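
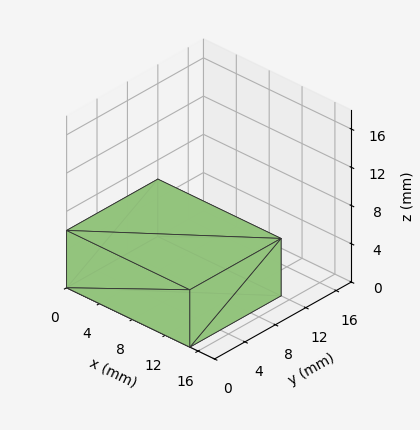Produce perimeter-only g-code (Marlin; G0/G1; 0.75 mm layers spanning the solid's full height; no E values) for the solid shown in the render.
Reading the render: the shape is a rectangular box, roughly 15 × 12 mm footprint and 6 mm tall (dimensions read to the nearest mm from the axis ticks). For the g-code, the solid's height is divided into equal slices at the stated Δz and each level perimeter traced with G1 moves after a G0 lift.

; perimeter-only toolpath
G21 ; units = mm
G90 ; absolute positioning
G28 ; home
; layer 1
G0 Z0.75
G0 X0.00 Y0.00
G1 X15.00 Y0.00
G1 X15.00 Y12.00
G1 X0.00 Y12.00
G1 X0.00 Y0.00
; layer 2
G0 Z1.50
G0 X0.00 Y0.00
G1 X15.00 Y0.00
G1 X15.00 Y12.00
G1 X0.00 Y12.00
G1 X0.00 Y0.00
; layer 3
G0 Z2.25
G0 X0.00 Y0.00
G1 X15.00 Y0.00
G1 X15.00 Y12.00
G1 X0.00 Y12.00
G1 X0.00 Y0.00
; layer 4
G0 Z3.00
G0 X0.00 Y0.00
G1 X15.00 Y0.00
G1 X15.00 Y12.00
G1 X0.00 Y12.00
G1 X0.00 Y0.00
; layer 5
G0 Z3.75
G0 X0.00 Y0.00
G1 X15.00 Y0.00
G1 X15.00 Y12.00
G1 X0.00 Y12.00
G1 X0.00 Y0.00
; layer 6
G0 Z4.50
G0 X0.00 Y0.00
G1 X15.00 Y0.00
G1 X15.00 Y12.00
G1 X0.00 Y12.00
G1 X0.00 Y0.00
; layer 7
G0 Z5.25
G0 X0.00 Y0.00
G1 X15.00 Y0.00
G1 X15.00 Y12.00
G1 X0.00 Y12.00
G1 X0.00 Y0.00
; layer 8
G0 Z6.00
G0 X0.00 Y0.00
G1 X15.00 Y0.00
G1 X15.00 Y12.00
G1 X0.00 Y12.00
G1 X0.00 Y0.00
M2 ; end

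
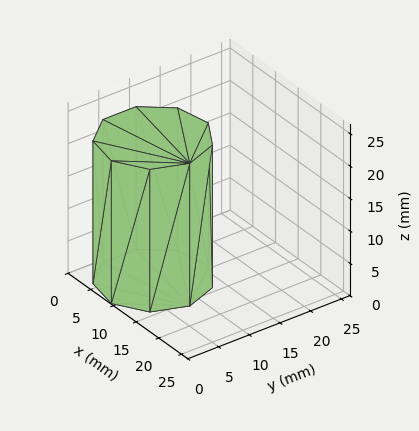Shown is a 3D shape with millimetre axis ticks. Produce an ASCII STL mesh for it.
Reading the render: the shape is a regular 9-sided prism (a cylinder approximated with 9 flat sides), circumscribed radius ≈ 8 mm, height ≈ 22 mm (dimensions read to the nearest mm from the axis ticks). For the STL, each face is triangulated and given an outward normal.

solid part
  facet normal 0.0000 0.0000 -1.0000
    outer loop
      vertex 9.4 15.9 0.0
      vertex 14.1 13.1 0.0
      vertex 16.0 8.0 0.0
    endloop
  endfacet
  facet normal 0.0000 0.0000 -1.0000
    outer loop
      vertex 4.0 14.9 0.0
      vertex 9.4 15.9 0.0
      vertex 16.0 8.0 0.0
    endloop
  endfacet
  facet normal 0.0000 0.0000 -1.0000
    outer loop
      vertex 0.5 10.7 0.0
      vertex 4.0 14.9 0.0
      vertex 16.0 8.0 0.0
    endloop
  endfacet
  facet normal 0.0000 0.0000 -1.0000
    outer loop
      vertex 0.5 5.3 0.0
      vertex 0.5 10.7 0.0
      vertex 16.0 8.0 0.0
    endloop
  endfacet
  facet normal 0.0000 0.0000 -1.0000
    outer loop
      vertex 4.0 1.1 0.0
      vertex 0.5 5.3 0.0
      vertex 16.0 8.0 0.0
    endloop
  endfacet
  facet normal 0.0000 0.0000 -1.0000
    outer loop
      vertex 9.4 0.1 0.0
      vertex 4.0 1.1 0.0
      vertex 16.0 8.0 0.0
    endloop
  endfacet
  facet normal 0.0000 0.0000 -1.0000
    outer loop
      vertex 14.1 2.9 0.0
      vertex 9.4 0.1 0.0
      vertex 16.0 8.0 0.0
    endloop
  endfacet
  facet normal 0.0000 0.0000 1.0000
    outer loop
      vertex 16.0 8.0 22.0
      vertex 14.1 13.1 22.0
      vertex 9.4 15.9 22.0
    endloop
  endfacet
  facet normal 0.0000 0.0000 1.0000
    outer loop
      vertex 16.0 8.0 22.0
      vertex 9.4 15.9 22.0
      vertex 4.0 14.9 22.0
    endloop
  endfacet
  facet normal 0.0000 0.0000 1.0000
    outer loop
      vertex 16.0 8.0 22.0
      vertex 4.0 14.9 22.0
      vertex 0.5 10.7 22.0
    endloop
  endfacet
  facet normal 0.0000 0.0000 1.0000
    outer loop
      vertex 16.0 8.0 22.0
      vertex 0.5 10.7 22.0
      vertex 0.5 5.3 22.0
    endloop
  endfacet
  facet normal 0.0000 0.0000 1.0000
    outer loop
      vertex 16.0 8.0 22.0
      vertex 0.5 5.3 22.0
      vertex 4.0 1.1 22.0
    endloop
  endfacet
  facet normal 0.0000 0.0000 1.0000
    outer loop
      vertex 16.0 8.0 22.0
      vertex 4.0 1.1 22.0
      vertex 9.4 0.1 22.0
    endloop
  endfacet
  facet normal 0.0000 0.0000 1.0000
    outer loop
      vertex 16.0 8.0 22.0
      vertex 9.4 0.1 22.0
      vertex 14.1 2.9 22.0
    endloop
  endfacet
  facet normal 0.9371 0.3491 0.0000
    outer loop
      vertex 16.0 8.0 0.0
      vertex 14.1 13.1 0.0
      vertex 14.1 13.1 22.0
    endloop
  endfacet
  facet normal 0.9371 0.3491 0.0000
    outer loop
      vertex 16.0 8.0 0.0
      vertex 14.1 13.1 22.0
      vertex 16.0 8.0 22.0
    endloop
  endfacet
  facet normal 0.5118 0.8591 0.0000
    outer loop
      vertex 14.1 13.1 0.0
      vertex 9.4 15.9 0.0
      vertex 9.4 15.9 22.0
    endloop
  endfacet
  facet normal 0.5118 0.8591 0.0000
    outer loop
      vertex 14.1 13.1 0.0
      vertex 9.4 15.9 22.0
      vertex 14.1 13.1 22.0
    endloop
  endfacet
  facet normal -0.1821 0.9833 0.0000
    outer loop
      vertex 9.4 15.9 0.0
      vertex 4.0 14.9 0.0
      vertex 4.0 14.9 22.0
    endloop
  endfacet
  facet normal -0.1821 0.9833 0.0000
    outer loop
      vertex 9.4 15.9 0.0
      vertex 4.0 14.9 22.0
      vertex 9.4 15.9 22.0
    endloop
  endfacet
  facet normal -0.7682 0.6402 0.0000
    outer loop
      vertex 4.0 14.9 0.0
      vertex 0.5 10.7 0.0
      vertex 0.5 10.7 22.0
    endloop
  endfacet
  facet normal -0.7682 0.6402 0.0000
    outer loop
      vertex 4.0 14.9 0.0
      vertex 0.5 10.7 22.0
      vertex 4.0 14.9 22.0
    endloop
  endfacet
  facet normal -1.0000 0.0000 0.0000
    outer loop
      vertex 0.5 10.7 0.0
      vertex 0.5 5.3 0.0
      vertex 0.5 5.3 22.0
    endloop
  endfacet
  facet normal -1.0000 0.0000 0.0000
    outer loop
      vertex 0.5 10.7 0.0
      vertex 0.5 5.3 22.0
      vertex 0.5 10.7 22.0
    endloop
  endfacet
  facet normal -0.7682 -0.6402 0.0000
    outer loop
      vertex 0.5 5.3 0.0
      vertex 4.0 1.1 0.0
      vertex 4.0 1.1 22.0
    endloop
  endfacet
  facet normal -0.7682 -0.6402 0.0000
    outer loop
      vertex 0.5 5.3 0.0
      vertex 4.0 1.1 22.0
      vertex 0.5 5.3 22.0
    endloop
  endfacet
  facet normal -0.1821 -0.9833 0.0000
    outer loop
      vertex 4.0 1.1 0.0
      vertex 9.4 0.1 0.0
      vertex 9.4 0.1 22.0
    endloop
  endfacet
  facet normal -0.1821 -0.9833 0.0000
    outer loop
      vertex 4.0 1.1 0.0
      vertex 9.4 0.1 22.0
      vertex 4.0 1.1 22.0
    endloop
  endfacet
  facet normal 0.5118 -0.8591 0.0000
    outer loop
      vertex 9.4 0.1 0.0
      vertex 14.1 2.9 0.0
      vertex 14.1 2.9 22.0
    endloop
  endfacet
  facet normal 0.5118 -0.8591 0.0000
    outer loop
      vertex 9.4 0.1 0.0
      vertex 14.1 2.9 22.0
      vertex 9.4 0.1 22.0
    endloop
  endfacet
  facet normal 0.9371 -0.3491 0.0000
    outer loop
      vertex 14.1 2.9 0.0
      vertex 16.0 8.0 0.0
      vertex 16.0 8.0 22.0
    endloop
  endfacet
  facet normal 0.9371 -0.3491 0.0000
    outer loop
      vertex 14.1 2.9 0.0
      vertex 16.0 8.0 22.0
      vertex 14.1 2.9 22.0
    endloop
  endfacet
endsolid part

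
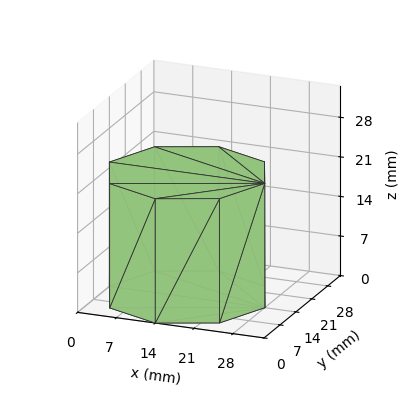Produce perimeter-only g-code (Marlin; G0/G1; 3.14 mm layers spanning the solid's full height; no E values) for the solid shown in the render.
Reading the render: the shape is a regular 8-sided prism (a cylinder approximated with 8 flat sides), circumscribed radius ≈ 14 mm, height ≈ 22 mm (dimensions read to the nearest mm from the axis ticks). For the g-code, the solid's height is divided into equal slices at the stated Δz and each level perimeter traced with G1 moves after a G0 lift.

; perimeter-only toolpath
G21 ; units = mm
G90 ; absolute positioning
G28 ; home
; layer 1
G0 Z3.14
G0 X28.00 Y14.00
G1 X23.90 Y23.90
G1 X14.00 Y28.00
G1 X4.10 Y23.90
G1 X0.00 Y14.00
G1 X4.10 Y4.10
G1 X14.00 Y0.00
G1 X23.90 Y4.10
G1 X28.00 Y14.00
; layer 2
G0 Z6.29
G0 X28.00 Y14.00
G1 X23.90 Y23.90
G1 X14.00 Y28.00
G1 X4.10 Y23.90
G1 X0.00 Y14.00
G1 X4.10 Y4.10
G1 X14.00 Y0.00
G1 X23.90 Y4.10
G1 X28.00 Y14.00
; layer 3
G0 Z9.43
G0 X28.00 Y14.00
G1 X23.90 Y23.90
G1 X14.00 Y28.00
G1 X4.10 Y23.90
G1 X0.00 Y14.00
G1 X4.10 Y4.10
G1 X14.00 Y0.00
G1 X23.90 Y4.10
G1 X28.00 Y14.00
; layer 4
G0 Z12.57
G0 X28.00 Y14.00
G1 X23.90 Y23.90
G1 X14.00 Y28.00
G1 X4.10 Y23.90
G1 X0.00 Y14.00
G1 X4.10 Y4.10
G1 X14.00 Y0.00
G1 X23.90 Y4.10
G1 X28.00 Y14.00
; layer 5
G0 Z15.71
G0 X28.00 Y14.00
G1 X23.90 Y23.90
G1 X14.00 Y28.00
G1 X4.10 Y23.90
G1 X0.00 Y14.00
G1 X4.10 Y4.10
G1 X14.00 Y0.00
G1 X23.90 Y4.10
G1 X28.00 Y14.00
; layer 6
G0 Z18.86
G0 X28.00 Y14.00
G1 X23.90 Y23.90
G1 X14.00 Y28.00
G1 X4.10 Y23.90
G1 X0.00 Y14.00
G1 X4.10 Y4.10
G1 X14.00 Y0.00
G1 X23.90 Y4.10
G1 X28.00 Y14.00
; layer 7
G0 Z22.00
G0 X28.00 Y14.00
G1 X23.90 Y23.90
G1 X14.00 Y28.00
G1 X4.10 Y23.90
G1 X0.00 Y14.00
G1 X4.10 Y4.10
G1 X14.00 Y0.00
G1 X23.90 Y4.10
G1 X28.00 Y14.00
M2 ; end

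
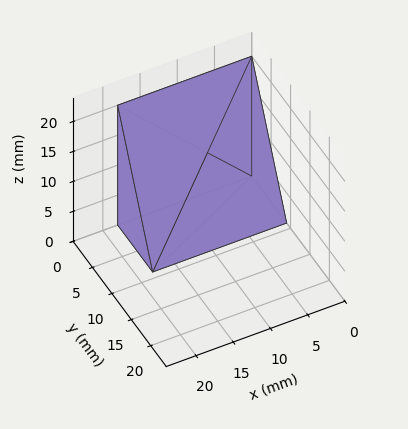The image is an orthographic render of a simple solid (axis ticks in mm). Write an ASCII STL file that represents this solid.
Reading the render: the shape is a wedge (ramp): 18 × 9 mm base, rising to 20 mm along the y=0 edge and sloping linearly to z=0 at y=9 (dimensions read to the nearest mm from the axis ticks). For the STL, each face is triangulated and given an outward normal.

solid part
  facet normal 0.0000 0.0000 -1.0000
    outer loop
      vertex 18.00 9.00 0.00
      vertex 18.00 0.00 0.00
      vertex 0.00 0.00 0.00
    endloop
  endfacet
  facet normal 0.0000 0.0000 -1.0000
    outer loop
      vertex 0.00 9.00 0.00
      vertex 18.00 9.00 0.00
      vertex 0.00 0.00 0.00
    endloop
  endfacet
  facet normal 0.0000 -1.0000 0.0000
    outer loop
      vertex 0.00 0.00 0.00
      vertex 18.00 0.00 0.00
      vertex 18.00 0.00 20.00
    endloop
  endfacet
  facet normal 0.0000 -1.0000 0.0000
    outer loop
      vertex 0.00 0.00 0.00
      vertex 18.00 0.00 20.00
      vertex 0.00 0.00 20.00
    endloop
  endfacet
  facet normal 0.0000 0.9119 0.4104
    outer loop
      vertex 0.00 0.00 20.00
      vertex 18.00 0.00 20.00
      vertex 18.00 9.00 0.00
    endloop
  endfacet
  facet normal 0.0000 0.9119 0.4104
    outer loop
      vertex 0.00 0.00 20.00
      vertex 18.00 9.00 0.00
      vertex 0.00 9.00 0.00
    endloop
  endfacet
  facet normal -1.0000 0.0000 0.0000
    outer loop
      vertex 0.00 0.00 20.00
      vertex 0.00 9.00 0.00
      vertex 0.00 0.00 0.00
    endloop
  endfacet
  facet normal 1.0000 0.0000 0.0000
    outer loop
      vertex 18.00 0.00 0.00
      vertex 18.00 9.00 0.00
      vertex 18.00 0.00 20.00
    endloop
  endfacet
endsolid part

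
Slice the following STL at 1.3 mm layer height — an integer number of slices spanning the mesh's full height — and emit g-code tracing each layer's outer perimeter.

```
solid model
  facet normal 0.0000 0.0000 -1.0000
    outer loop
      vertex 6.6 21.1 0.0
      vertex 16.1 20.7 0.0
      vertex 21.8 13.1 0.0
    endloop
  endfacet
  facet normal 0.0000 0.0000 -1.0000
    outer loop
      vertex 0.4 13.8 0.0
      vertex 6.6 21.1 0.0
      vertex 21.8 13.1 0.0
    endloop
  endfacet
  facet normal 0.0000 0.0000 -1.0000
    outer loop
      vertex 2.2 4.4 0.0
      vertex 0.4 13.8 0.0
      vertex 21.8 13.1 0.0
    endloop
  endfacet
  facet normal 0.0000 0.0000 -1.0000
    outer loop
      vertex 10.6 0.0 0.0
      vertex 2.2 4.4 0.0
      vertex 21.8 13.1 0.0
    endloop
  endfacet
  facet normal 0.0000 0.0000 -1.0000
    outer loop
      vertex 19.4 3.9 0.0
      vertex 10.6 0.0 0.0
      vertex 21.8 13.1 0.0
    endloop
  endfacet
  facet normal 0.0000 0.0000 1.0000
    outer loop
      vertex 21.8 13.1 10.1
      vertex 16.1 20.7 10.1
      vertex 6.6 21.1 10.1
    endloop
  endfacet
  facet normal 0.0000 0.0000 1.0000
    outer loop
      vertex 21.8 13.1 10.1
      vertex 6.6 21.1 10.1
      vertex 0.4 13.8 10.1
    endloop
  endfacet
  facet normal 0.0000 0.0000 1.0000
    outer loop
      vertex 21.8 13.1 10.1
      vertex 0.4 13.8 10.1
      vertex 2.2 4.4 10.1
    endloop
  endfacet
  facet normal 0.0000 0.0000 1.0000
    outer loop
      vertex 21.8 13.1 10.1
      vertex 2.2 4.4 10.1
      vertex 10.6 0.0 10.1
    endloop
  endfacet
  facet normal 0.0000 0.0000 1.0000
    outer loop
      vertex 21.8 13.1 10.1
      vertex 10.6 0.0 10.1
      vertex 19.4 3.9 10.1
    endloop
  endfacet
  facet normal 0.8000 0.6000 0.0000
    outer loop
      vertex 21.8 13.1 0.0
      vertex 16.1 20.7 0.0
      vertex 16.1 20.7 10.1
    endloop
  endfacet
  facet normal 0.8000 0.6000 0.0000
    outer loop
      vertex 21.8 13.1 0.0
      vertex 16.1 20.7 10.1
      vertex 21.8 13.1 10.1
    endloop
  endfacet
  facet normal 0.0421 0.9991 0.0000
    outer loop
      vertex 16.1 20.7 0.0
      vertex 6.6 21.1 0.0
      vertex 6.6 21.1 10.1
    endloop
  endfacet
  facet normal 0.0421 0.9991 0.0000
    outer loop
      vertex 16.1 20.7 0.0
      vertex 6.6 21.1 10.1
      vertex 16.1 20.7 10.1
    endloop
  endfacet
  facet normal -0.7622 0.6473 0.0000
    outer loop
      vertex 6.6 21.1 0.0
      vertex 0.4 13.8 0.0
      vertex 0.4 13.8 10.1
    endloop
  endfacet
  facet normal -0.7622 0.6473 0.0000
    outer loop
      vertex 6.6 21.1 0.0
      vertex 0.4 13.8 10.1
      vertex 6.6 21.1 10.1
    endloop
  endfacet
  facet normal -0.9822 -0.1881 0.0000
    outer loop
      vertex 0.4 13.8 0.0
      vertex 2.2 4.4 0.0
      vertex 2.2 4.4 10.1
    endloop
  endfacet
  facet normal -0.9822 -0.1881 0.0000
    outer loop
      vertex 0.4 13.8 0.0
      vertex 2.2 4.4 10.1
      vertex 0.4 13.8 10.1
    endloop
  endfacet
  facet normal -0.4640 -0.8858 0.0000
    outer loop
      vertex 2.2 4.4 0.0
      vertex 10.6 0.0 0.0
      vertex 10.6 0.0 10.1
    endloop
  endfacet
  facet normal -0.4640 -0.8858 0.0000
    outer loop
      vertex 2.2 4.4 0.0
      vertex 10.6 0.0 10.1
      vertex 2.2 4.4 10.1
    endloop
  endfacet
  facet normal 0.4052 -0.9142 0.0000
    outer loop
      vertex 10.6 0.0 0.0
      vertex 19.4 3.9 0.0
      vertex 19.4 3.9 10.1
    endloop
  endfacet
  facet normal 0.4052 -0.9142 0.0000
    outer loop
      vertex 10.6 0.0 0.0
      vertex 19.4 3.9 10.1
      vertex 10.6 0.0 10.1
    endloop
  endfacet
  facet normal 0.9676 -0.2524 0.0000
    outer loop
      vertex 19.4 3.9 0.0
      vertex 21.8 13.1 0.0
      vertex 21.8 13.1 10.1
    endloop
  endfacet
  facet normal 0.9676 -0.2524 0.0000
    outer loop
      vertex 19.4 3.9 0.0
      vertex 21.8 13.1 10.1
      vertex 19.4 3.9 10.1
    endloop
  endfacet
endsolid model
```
; perimeter-only toolpath
G21 ; units = mm
G90 ; absolute positioning
G28 ; home
; layer 1
G0 Z1.3
G0 X21.8 Y13.1
G1 X16.1 Y20.7
G1 X6.6 Y21.1
G1 X0.4 Y13.8
G1 X2.2 Y4.4
G1 X10.6 Y0.0
G1 X19.4 Y3.9
G1 X21.8 Y13.1
; layer 2
G0 Z2.5
G0 X21.8 Y13.1
G1 X16.1 Y20.7
G1 X6.6 Y21.1
G1 X0.4 Y13.8
G1 X2.2 Y4.4
G1 X10.6 Y0.0
G1 X19.4 Y3.9
G1 X21.8 Y13.1
; layer 3
G0 Z3.8
G0 X21.8 Y13.1
G1 X16.1 Y20.7
G1 X6.6 Y21.1
G1 X0.4 Y13.8
G1 X2.2 Y4.4
G1 X10.6 Y0.0
G1 X19.4 Y3.9
G1 X21.8 Y13.1
; layer 4
G0 Z5.0
G0 X21.8 Y13.1
G1 X16.1 Y20.7
G1 X6.6 Y21.1
G1 X0.4 Y13.8
G1 X2.2 Y4.4
G1 X10.6 Y0.0
G1 X19.4 Y3.9
G1 X21.8 Y13.1
; layer 5
G0 Z6.3
G0 X21.8 Y13.1
G1 X16.1 Y20.7
G1 X6.6 Y21.1
G1 X0.4 Y13.8
G1 X2.2 Y4.4
G1 X10.6 Y0.0
G1 X19.4 Y3.9
G1 X21.8 Y13.1
; layer 6
G0 Z7.6
G0 X21.8 Y13.1
G1 X16.1 Y20.7
G1 X6.6 Y21.1
G1 X0.4 Y13.8
G1 X2.2 Y4.4
G1 X10.6 Y0.0
G1 X19.4 Y3.9
G1 X21.8 Y13.1
; layer 7
G0 Z8.8
G0 X21.8 Y13.1
G1 X16.1 Y20.7
G1 X6.6 Y21.1
G1 X0.4 Y13.8
G1 X2.2 Y4.4
G1 X10.6 Y0.0
G1 X19.4 Y3.9
G1 X21.8 Y13.1
; layer 8
G0 Z10.1
G0 X21.8 Y13.1
G1 X16.1 Y20.7
G1 X6.6 Y21.1
G1 X0.4 Y13.8
G1 X2.2 Y4.4
G1 X10.6 Y0.0
G1 X19.4 Y3.9
G1 X21.8 Y13.1
M2 ; end

The solid is a regular 7-sided prism (a cylinder approximated with 7 flat sides), circumscribed radius ≈ 11 mm, height ≈ 10.1 mm. Slicing at Δz = 1.3 mm — 8 equal slices spanning the solid's height, so layer i sits at z = i·h/8 — gives 8 non-empty perimeters. Each is a 7-segment closed polygon; G0 lifts to the layer z and rapids to the start vertex, then G1 traces the edges.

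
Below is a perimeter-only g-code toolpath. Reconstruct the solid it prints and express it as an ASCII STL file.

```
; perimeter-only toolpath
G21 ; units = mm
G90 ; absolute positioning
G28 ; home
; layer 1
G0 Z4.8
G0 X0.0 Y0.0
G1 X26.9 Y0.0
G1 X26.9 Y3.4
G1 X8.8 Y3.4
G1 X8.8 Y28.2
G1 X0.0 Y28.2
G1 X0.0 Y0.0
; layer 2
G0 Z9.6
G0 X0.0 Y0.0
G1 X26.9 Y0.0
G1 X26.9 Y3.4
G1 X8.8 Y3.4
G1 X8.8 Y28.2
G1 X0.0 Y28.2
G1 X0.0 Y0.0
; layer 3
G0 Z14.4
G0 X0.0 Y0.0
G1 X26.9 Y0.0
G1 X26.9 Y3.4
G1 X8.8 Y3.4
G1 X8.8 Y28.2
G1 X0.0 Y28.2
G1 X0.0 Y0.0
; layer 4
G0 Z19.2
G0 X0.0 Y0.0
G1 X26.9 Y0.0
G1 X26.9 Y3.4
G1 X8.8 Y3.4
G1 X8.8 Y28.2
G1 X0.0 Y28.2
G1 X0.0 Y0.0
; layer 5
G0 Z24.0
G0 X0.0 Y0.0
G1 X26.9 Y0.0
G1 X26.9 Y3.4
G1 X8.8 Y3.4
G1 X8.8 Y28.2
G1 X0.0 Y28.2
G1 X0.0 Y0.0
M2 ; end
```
solid part
  facet normal 0.0000 0.0000 -1.0000
    outer loop
      vertex 26.9 3.4 0.0
      vertex 26.9 0.0 0.0
      vertex 0.0 0.0 0.0
    endloop
  endfacet
  facet normal 0.0000 0.0000 -1.0000
    outer loop
      vertex 8.8 3.4 0.0
      vertex 26.9 3.4 0.0
      vertex 0.0 0.0 0.0
    endloop
  endfacet
  facet normal 0.0000 0.0000 -1.0000
    outer loop
      vertex 8.8 28.2 0.0
      vertex 8.8 3.4 0.0
      vertex 0.0 0.0 0.0
    endloop
  endfacet
  facet normal 0.0000 0.0000 -1.0000
    outer loop
      vertex 0.0 28.2 0.0
      vertex 8.8 28.2 0.0
      vertex 0.0 0.0 0.0
    endloop
  endfacet
  facet normal 0.0000 0.0000 1.0000
    outer loop
      vertex 0.0 0.0 24.0
      vertex 26.9 0.0 24.0
      vertex 26.9 3.4 24.0
    endloop
  endfacet
  facet normal 0.0000 0.0000 1.0000
    outer loop
      vertex 0.0 0.0 24.0
      vertex 26.9 3.4 24.0
      vertex 8.8 3.4 24.0
    endloop
  endfacet
  facet normal 0.0000 0.0000 1.0000
    outer loop
      vertex 0.0 0.0 24.0
      vertex 8.8 3.4 24.0
      vertex 8.8 28.2 24.0
    endloop
  endfacet
  facet normal 0.0000 0.0000 1.0000
    outer loop
      vertex 0.0 0.0 24.0
      vertex 8.8 28.2 24.0
      vertex 0.0 28.2 24.0
    endloop
  endfacet
  facet normal 0.0000 -1.0000 0.0000
    outer loop
      vertex 0.0 0.0 0.0
      vertex 26.9 0.0 0.0
      vertex 26.9 0.0 24.0
    endloop
  endfacet
  facet normal 0.0000 -1.0000 0.0000
    outer loop
      vertex 0.0 0.0 0.0
      vertex 26.9 0.0 24.0
      vertex 0.0 0.0 24.0
    endloop
  endfacet
  facet normal 1.0000 0.0000 0.0000
    outer loop
      vertex 26.9 0.0 0.0
      vertex 26.9 3.4 0.0
      vertex 26.9 3.4 24.0
    endloop
  endfacet
  facet normal 1.0000 0.0000 0.0000
    outer loop
      vertex 26.9 0.0 0.0
      vertex 26.9 3.4 24.0
      vertex 26.9 0.0 24.0
    endloop
  endfacet
  facet normal 0.0000 1.0000 0.0000
    outer loop
      vertex 26.9 3.4 0.0
      vertex 8.8 3.4 0.0
      vertex 8.8 3.4 24.0
    endloop
  endfacet
  facet normal 0.0000 1.0000 0.0000
    outer loop
      vertex 26.9 3.4 0.0
      vertex 8.8 3.4 24.0
      vertex 26.9 3.4 24.0
    endloop
  endfacet
  facet normal 1.0000 0.0000 0.0000
    outer loop
      vertex 8.8 3.4 0.0
      vertex 8.8 28.2 0.0
      vertex 8.8 28.2 24.0
    endloop
  endfacet
  facet normal 1.0000 0.0000 0.0000
    outer loop
      vertex 8.8 3.4 0.0
      vertex 8.8 28.2 24.0
      vertex 8.8 3.4 24.0
    endloop
  endfacet
  facet normal 0.0000 1.0000 0.0000
    outer loop
      vertex 8.8 28.2 0.0
      vertex 0.0 28.2 0.0
      vertex 0.0 28.2 24.0
    endloop
  endfacet
  facet normal 0.0000 1.0000 0.0000
    outer loop
      vertex 8.8 28.2 0.0
      vertex 0.0 28.2 24.0
      vertex 8.8 28.2 24.0
    endloop
  endfacet
  facet normal -1.0000 0.0000 0.0000
    outer loop
      vertex 0.0 28.2 0.0
      vertex 0.0 0.0 0.0
      vertex 0.0 0.0 24.0
    endloop
  endfacet
  facet normal -1.0000 0.0000 0.0000
    outer loop
      vertex 0.0 28.2 0.0
      vertex 0.0 0.0 24.0
      vertex 0.0 28.2 24.0
    endloop
  endfacet
endsolid part

The G0 Z moves step by Δz≈4.8 mm. Every layer's G1 loop is the same polygon, so the solid is a straight extrusion of it from z=0 to z≈24. Closing with flat bottom and top caps and triangulating gives 20 facets — an L-shaped prism: outer 26.9 × 28.2 mm, arm thicknesses ≈ 3.4 mm (horizontal) and 8.8 mm (vertical), extruded 24 mm in z.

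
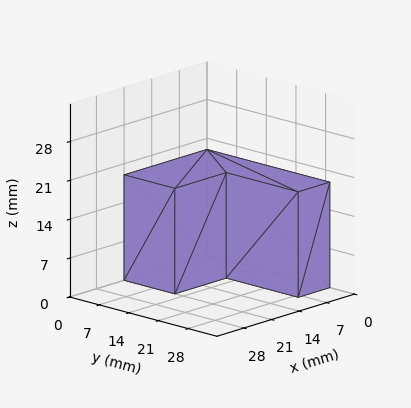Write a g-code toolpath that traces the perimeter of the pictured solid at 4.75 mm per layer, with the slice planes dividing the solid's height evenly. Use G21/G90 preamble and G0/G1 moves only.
Reading the render: the shape is an L-shaped prism: outer 21 × 29 mm, arm thicknesses ≈ 12 mm (horizontal) and 8 mm (vertical), extruded 19 mm in z (dimensions read to the nearest mm from the axis ticks). For the g-code, the solid's height is divided into equal slices at the stated Δz and each level perimeter traced with G1 moves after a G0 lift.

; perimeter-only toolpath
G21 ; units = mm
G90 ; absolute positioning
G28 ; home
; layer 1
G0 Z4.75
G0 X0.00 Y0.00
G1 X21.00 Y0.00
G1 X21.00 Y12.00
G1 X8.00 Y12.00
G1 X8.00 Y29.00
G1 X0.00 Y29.00
G1 X0.00 Y0.00
; layer 2
G0 Z9.50
G0 X0.00 Y0.00
G1 X21.00 Y0.00
G1 X21.00 Y12.00
G1 X8.00 Y12.00
G1 X8.00 Y29.00
G1 X0.00 Y29.00
G1 X0.00 Y0.00
; layer 3
G0 Z14.25
G0 X0.00 Y0.00
G1 X21.00 Y0.00
G1 X21.00 Y12.00
G1 X8.00 Y12.00
G1 X8.00 Y29.00
G1 X0.00 Y29.00
G1 X0.00 Y0.00
; layer 4
G0 Z19.00
G0 X0.00 Y0.00
G1 X21.00 Y0.00
G1 X21.00 Y12.00
G1 X8.00 Y12.00
G1 X8.00 Y29.00
G1 X0.00 Y29.00
G1 X0.00 Y0.00
M2 ; end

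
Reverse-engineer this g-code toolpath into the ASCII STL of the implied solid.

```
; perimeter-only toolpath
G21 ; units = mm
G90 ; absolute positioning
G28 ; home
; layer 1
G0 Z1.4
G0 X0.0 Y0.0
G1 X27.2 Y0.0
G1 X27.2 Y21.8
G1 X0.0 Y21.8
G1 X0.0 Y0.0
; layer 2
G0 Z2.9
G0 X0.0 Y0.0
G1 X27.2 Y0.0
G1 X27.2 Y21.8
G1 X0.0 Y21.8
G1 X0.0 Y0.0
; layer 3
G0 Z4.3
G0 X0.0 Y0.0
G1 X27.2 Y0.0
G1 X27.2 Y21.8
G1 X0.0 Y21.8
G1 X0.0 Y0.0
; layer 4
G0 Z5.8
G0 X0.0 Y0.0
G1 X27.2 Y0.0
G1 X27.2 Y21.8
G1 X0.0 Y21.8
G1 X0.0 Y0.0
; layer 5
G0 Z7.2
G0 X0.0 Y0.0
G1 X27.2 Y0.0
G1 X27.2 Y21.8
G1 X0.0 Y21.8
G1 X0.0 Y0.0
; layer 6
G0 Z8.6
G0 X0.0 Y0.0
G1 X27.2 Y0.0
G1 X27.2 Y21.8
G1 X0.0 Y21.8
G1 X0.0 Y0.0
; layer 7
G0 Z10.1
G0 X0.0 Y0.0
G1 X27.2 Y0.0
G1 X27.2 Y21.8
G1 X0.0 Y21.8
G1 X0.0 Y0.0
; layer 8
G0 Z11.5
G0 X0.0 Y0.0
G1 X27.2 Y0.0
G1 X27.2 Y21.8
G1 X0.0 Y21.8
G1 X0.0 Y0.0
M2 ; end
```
solid part
  facet normal 0.0000 0.0000 -1.0000
    outer loop
      vertex 27.2 21.8 0.0
      vertex 27.2 0.0 0.0
      vertex 0.0 0.0 0.0
    endloop
  endfacet
  facet normal 0.0000 0.0000 -1.0000
    outer loop
      vertex 0.0 21.8 0.0
      vertex 27.2 21.8 0.0
      vertex 0.0 0.0 0.0
    endloop
  endfacet
  facet normal 0.0000 0.0000 1.0000
    outer loop
      vertex 0.0 0.0 11.5
      vertex 27.2 0.0 11.5
      vertex 27.2 21.8 11.5
    endloop
  endfacet
  facet normal 0.0000 0.0000 1.0000
    outer loop
      vertex 0.0 0.0 11.5
      vertex 27.2 21.8 11.5
      vertex 0.0 21.8 11.5
    endloop
  endfacet
  facet normal 0.0000 -1.0000 0.0000
    outer loop
      vertex 0.0 0.0 0.0
      vertex 27.2 0.0 0.0
      vertex 27.2 0.0 11.5
    endloop
  endfacet
  facet normal 0.0000 -1.0000 0.0000
    outer loop
      vertex 0.0 0.0 0.0
      vertex 27.2 0.0 11.5
      vertex 0.0 0.0 11.5
    endloop
  endfacet
  facet normal 0.0000 1.0000 0.0000
    outer loop
      vertex 27.2 21.8 11.5
      vertex 27.2 21.8 0.0
      vertex 0.0 21.8 0.0
    endloop
  endfacet
  facet normal 0.0000 1.0000 0.0000
    outer loop
      vertex 0.0 21.8 11.5
      vertex 27.2 21.8 11.5
      vertex 0.0 21.8 0.0
    endloop
  endfacet
  facet normal -1.0000 0.0000 0.0000
    outer loop
      vertex 0.0 21.8 11.5
      vertex 0.0 21.8 0.0
      vertex 0.0 0.0 0.0
    endloop
  endfacet
  facet normal -1.0000 0.0000 0.0000
    outer loop
      vertex 0.0 0.0 11.5
      vertex 0.0 21.8 11.5
      vertex 0.0 0.0 0.0
    endloop
  endfacet
  facet normal 1.0000 0.0000 0.0000
    outer loop
      vertex 27.2 0.0 0.0
      vertex 27.2 21.8 0.0
      vertex 27.2 21.8 11.5
    endloop
  endfacet
  facet normal 1.0000 0.0000 0.0000
    outer loop
      vertex 27.2 0.0 0.0
      vertex 27.2 21.8 11.5
      vertex 27.2 0.0 11.5
    endloop
  endfacet
endsolid part

The G0 Z moves step by Δz≈1.4 mm. Every layer's G1 loop is the same polygon, so the solid is a straight extrusion of it from z=0 to z≈11.5. Closing with flat bottom and top caps and triangulating gives 12 facets — a rectangular box, roughly 27.2 × 21.8 mm footprint and 11.5 mm tall.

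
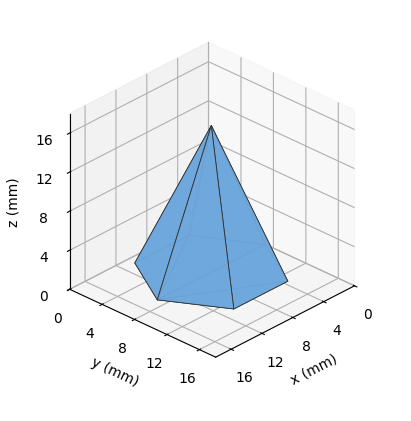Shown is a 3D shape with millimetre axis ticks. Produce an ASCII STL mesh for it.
Reading the render: the shape is a regular 6-sided pyramid, base circumscribed radius ≈ 7 mm, apex at z ≈ 15 mm (dimensions read to the nearest mm from the axis ticks). For the STL, each face is triangulated and given an outward normal.

solid part
  facet normal 0.0000 0.0000 -1.0000
    outer loop
      vertex 3.5 13.1 0.0
      vertex 10.5 13.1 0.0
      vertex 14.0 7.0 0.0
    endloop
  endfacet
  facet normal 0.0000 0.0000 -1.0000
    outer loop
      vertex 0.0 7.0 0.0
      vertex 3.5 13.1 0.0
      vertex 14.0 7.0 0.0
    endloop
  endfacet
  facet normal 0.0000 0.0000 -1.0000
    outer loop
      vertex 3.5 0.9 0.0
      vertex 0.0 7.0 0.0
      vertex 14.0 7.0 0.0
    endloop
  endfacet
  facet normal 0.0000 0.0000 -1.0000
    outer loop
      vertex 10.5 0.9 0.0
      vertex 3.5 0.9 0.0
      vertex 14.0 7.0 0.0
    endloop
  endfacet
  facet normal 0.8040 0.4613 0.3752
    outer loop
      vertex 14.0 7.0 0.0
      vertex 10.5 13.1 0.0
      vertex 7.0 7.0 15.0
    endloop
  endfacet
  facet normal 0.0000 0.9263 0.3767
    outer loop
      vertex 10.5 13.1 0.0
      vertex 3.5 13.1 0.0
      vertex 7.0 7.0 15.0
    endloop
  endfacet
  facet normal -0.8040 0.4613 0.3752
    outer loop
      vertex 3.5 13.1 0.0
      vertex 0.0 7.0 0.0
      vertex 7.0 7.0 15.0
    endloop
  endfacet
  facet normal -0.8040 -0.4613 0.3752
    outer loop
      vertex 0.0 7.0 0.0
      vertex 3.5 0.9 0.0
      vertex 7.0 7.0 15.0
    endloop
  endfacet
  facet normal 0.0000 -0.9263 0.3767
    outer loop
      vertex 3.5 0.9 0.0
      vertex 10.5 0.9 0.0
      vertex 7.0 7.0 15.0
    endloop
  endfacet
  facet normal 0.8040 -0.4613 0.3752
    outer loop
      vertex 10.5 0.9 0.0
      vertex 14.0 7.0 0.0
      vertex 7.0 7.0 15.0
    endloop
  endfacet
endsolid part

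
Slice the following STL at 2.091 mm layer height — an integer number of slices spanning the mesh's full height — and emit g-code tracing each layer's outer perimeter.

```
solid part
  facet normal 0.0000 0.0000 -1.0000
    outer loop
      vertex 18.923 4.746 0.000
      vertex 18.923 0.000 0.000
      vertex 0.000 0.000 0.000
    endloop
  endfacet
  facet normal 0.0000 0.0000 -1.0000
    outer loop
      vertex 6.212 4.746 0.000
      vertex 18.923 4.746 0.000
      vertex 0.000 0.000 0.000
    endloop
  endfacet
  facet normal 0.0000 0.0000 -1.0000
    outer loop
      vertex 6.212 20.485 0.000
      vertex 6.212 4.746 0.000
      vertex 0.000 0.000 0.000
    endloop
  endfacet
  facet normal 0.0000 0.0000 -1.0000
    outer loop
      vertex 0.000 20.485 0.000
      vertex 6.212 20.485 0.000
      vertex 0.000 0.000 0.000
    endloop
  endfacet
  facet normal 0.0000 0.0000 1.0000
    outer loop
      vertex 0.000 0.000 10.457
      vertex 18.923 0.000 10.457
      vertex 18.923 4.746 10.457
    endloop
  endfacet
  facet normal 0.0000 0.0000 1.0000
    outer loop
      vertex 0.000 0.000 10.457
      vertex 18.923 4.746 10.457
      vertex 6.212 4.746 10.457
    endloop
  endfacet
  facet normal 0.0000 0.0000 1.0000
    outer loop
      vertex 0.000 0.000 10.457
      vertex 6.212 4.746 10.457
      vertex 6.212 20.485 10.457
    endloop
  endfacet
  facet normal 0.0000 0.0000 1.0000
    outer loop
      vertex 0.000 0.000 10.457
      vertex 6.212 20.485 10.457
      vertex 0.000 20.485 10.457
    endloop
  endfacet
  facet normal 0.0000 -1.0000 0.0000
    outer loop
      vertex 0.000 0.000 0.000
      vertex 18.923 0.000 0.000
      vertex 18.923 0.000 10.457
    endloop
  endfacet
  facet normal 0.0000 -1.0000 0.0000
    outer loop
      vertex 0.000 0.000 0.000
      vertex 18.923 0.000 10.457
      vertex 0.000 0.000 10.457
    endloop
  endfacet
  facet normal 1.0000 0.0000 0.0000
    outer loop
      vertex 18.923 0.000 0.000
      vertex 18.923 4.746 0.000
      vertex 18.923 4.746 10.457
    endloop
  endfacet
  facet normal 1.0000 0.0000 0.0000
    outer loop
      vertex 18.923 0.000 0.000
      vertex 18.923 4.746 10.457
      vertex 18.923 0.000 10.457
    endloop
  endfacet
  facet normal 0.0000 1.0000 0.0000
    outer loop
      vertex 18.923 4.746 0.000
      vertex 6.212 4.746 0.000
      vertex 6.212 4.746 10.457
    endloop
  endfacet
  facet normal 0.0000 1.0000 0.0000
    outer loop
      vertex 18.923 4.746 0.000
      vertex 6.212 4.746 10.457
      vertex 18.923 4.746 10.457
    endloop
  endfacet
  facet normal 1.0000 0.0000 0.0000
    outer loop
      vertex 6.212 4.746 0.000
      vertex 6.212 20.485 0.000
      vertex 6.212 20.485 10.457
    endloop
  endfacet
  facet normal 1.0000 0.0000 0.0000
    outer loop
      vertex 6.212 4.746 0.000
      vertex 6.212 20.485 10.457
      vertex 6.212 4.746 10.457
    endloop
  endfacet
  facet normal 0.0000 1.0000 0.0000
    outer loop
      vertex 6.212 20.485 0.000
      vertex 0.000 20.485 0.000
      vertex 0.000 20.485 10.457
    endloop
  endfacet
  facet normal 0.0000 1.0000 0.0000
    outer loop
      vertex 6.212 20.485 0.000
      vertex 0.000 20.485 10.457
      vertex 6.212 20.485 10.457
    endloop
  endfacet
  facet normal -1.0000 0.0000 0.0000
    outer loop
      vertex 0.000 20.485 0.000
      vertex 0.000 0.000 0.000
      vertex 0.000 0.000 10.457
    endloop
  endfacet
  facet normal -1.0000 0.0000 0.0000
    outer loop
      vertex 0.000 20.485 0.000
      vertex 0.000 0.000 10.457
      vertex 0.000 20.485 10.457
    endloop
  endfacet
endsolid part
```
; perimeter-only toolpath
G21 ; units = mm
G90 ; absolute positioning
G28 ; home
; layer 1
G0 Z2.091
G0 X0.000 Y0.000
G1 X18.923 Y0.000
G1 X18.923 Y4.746
G1 X6.212 Y4.746
G1 X6.212 Y20.485
G1 X0.000 Y20.485
G1 X0.000 Y0.000
; layer 2
G0 Z4.183
G0 X0.000 Y0.000
G1 X18.923 Y0.000
G1 X18.923 Y4.746
G1 X6.212 Y4.746
G1 X6.212 Y20.485
G1 X0.000 Y20.485
G1 X0.000 Y0.000
; layer 3
G0 Z6.274
G0 X0.000 Y0.000
G1 X18.923 Y0.000
G1 X18.923 Y4.746
G1 X6.212 Y4.746
G1 X6.212 Y20.485
G1 X0.000 Y20.485
G1 X0.000 Y0.000
; layer 4
G0 Z8.366
G0 X0.000 Y0.000
G1 X18.923 Y0.000
G1 X18.923 Y4.746
G1 X6.212 Y4.746
G1 X6.212 Y20.485
G1 X0.000 Y20.485
G1 X0.000 Y0.000
; layer 5
G0 Z10.457
G0 X0.000 Y0.000
G1 X18.923 Y0.000
G1 X18.923 Y4.746
G1 X6.212 Y4.746
G1 X6.212 Y20.485
G1 X0.000 Y20.485
G1 X0.000 Y0.000
M2 ; end

The solid is an L-shaped prism: outer 18.9 × 20.5 mm, arm thicknesses ≈ 4.75 mm (horizontal) and 6.21 mm (vertical), extruded 10.5 mm in z. Slicing at Δz = 2.091 mm — 5 equal slices spanning the solid's height, so layer i sits at z = i·h/5 — gives 5 non-empty perimeters. Each is a 6-segment closed polygon; G0 lifts to the layer z and rapids to the start vertex, then G1 traces the edges.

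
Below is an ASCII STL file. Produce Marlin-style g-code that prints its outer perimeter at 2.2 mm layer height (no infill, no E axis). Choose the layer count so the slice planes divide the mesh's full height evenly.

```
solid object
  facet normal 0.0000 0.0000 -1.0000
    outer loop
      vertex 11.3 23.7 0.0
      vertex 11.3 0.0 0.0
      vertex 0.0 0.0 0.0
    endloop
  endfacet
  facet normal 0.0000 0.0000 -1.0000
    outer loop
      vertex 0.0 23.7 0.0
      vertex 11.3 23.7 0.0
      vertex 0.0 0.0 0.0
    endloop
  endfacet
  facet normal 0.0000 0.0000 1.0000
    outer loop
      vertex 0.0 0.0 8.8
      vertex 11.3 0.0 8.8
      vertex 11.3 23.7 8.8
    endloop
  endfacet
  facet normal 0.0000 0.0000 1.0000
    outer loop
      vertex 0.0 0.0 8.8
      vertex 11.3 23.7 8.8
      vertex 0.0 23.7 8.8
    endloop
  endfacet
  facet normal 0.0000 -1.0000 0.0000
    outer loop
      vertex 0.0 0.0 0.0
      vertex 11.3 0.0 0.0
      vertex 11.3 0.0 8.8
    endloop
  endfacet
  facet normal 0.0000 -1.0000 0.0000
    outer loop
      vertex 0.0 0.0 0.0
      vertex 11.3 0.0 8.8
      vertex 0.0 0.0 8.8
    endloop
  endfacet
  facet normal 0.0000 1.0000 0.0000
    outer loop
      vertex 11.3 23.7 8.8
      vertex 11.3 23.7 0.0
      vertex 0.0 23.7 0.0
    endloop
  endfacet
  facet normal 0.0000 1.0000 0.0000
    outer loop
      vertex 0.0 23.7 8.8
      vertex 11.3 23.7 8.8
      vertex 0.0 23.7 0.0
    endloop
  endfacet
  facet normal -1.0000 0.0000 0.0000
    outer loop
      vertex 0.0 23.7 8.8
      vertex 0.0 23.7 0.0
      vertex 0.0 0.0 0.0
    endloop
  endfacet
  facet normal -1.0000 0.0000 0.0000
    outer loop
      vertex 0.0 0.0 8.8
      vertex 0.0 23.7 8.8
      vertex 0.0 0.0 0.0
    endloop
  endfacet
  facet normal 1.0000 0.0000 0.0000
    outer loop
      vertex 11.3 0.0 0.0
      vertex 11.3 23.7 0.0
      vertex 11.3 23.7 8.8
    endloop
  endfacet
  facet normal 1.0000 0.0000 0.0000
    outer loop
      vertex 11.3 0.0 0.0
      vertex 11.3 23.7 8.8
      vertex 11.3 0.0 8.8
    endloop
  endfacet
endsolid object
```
; perimeter-only toolpath
G21 ; units = mm
G90 ; absolute positioning
G28 ; home
; layer 1
G0 Z2.2
G0 X0.0 Y0.0
G1 X11.3 Y0.0
G1 X11.3 Y23.7
G1 X0.0 Y23.7
G1 X0.0 Y0.0
; layer 2
G0 Z4.4
G0 X0.0 Y0.0
G1 X11.3 Y0.0
G1 X11.3 Y23.7
G1 X0.0 Y23.7
G1 X0.0 Y0.0
; layer 3
G0 Z6.6
G0 X0.0 Y0.0
G1 X11.3 Y0.0
G1 X11.3 Y23.7
G1 X0.0 Y23.7
G1 X0.0 Y0.0
; layer 4
G0 Z8.8
G0 X0.0 Y0.0
G1 X11.3 Y0.0
G1 X11.3 Y23.7
G1 X0.0 Y23.7
G1 X0.0 Y0.0
M2 ; end

The solid is a rectangular box, roughly 11.3 × 23.7 mm footprint and 8.8 mm tall. Slicing at Δz = 2.2 mm — 4 equal slices spanning the solid's height, so layer i sits at z = i·h/4 — gives 4 non-empty perimeters. Each is a 4-segment closed polygon; G0 lifts to the layer z and rapids to the start vertex, then G1 traces the edges.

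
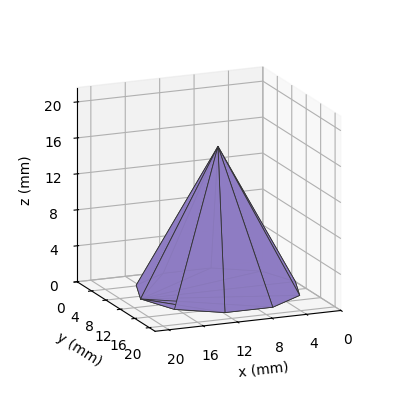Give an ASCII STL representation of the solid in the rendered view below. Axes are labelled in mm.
Reading the render: the shape is a regular 10-sided pyramid, base circumscribed radius ≈ 9 mm, apex at z ≈ 16 mm (dimensions read to the nearest mm from the axis ticks). For the STL, each face is triangulated and given an outward normal.

solid part
  facet normal 0.0000 0.0000 -1.0000
    outer loop
      vertex 11.78 17.56 0.00
      vertex 16.28 14.29 0.00
      vertex 18.00 9.00 0.00
    endloop
  endfacet
  facet normal 0.0000 0.0000 -1.0000
    outer loop
      vertex 6.22 17.56 0.00
      vertex 11.78 17.56 0.00
      vertex 18.00 9.00 0.00
    endloop
  endfacet
  facet normal 0.0000 0.0000 -1.0000
    outer loop
      vertex 1.72 14.29 0.00
      vertex 6.22 17.56 0.00
      vertex 18.00 9.00 0.00
    endloop
  endfacet
  facet normal 0.0000 0.0000 -1.0000
    outer loop
      vertex 0.00 9.00 0.00
      vertex 1.72 14.29 0.00
      vertex 18.00 9.00 0.00
    endloop
  endfacet
  facet normal 0.0000 0.0000 -1.0000
    outer loop
      vertex 1.72 3.71 0.00
      vertex 0.00 9.00 0.00
      vertex 18.00 9.00 0.00
    endloop
  endfacet
  facet normal 0.0000 0.0000 -1.0000
    outer loop
      vertex 6.22 0.44 0.00
      vertex 1.72 3.71 0.00
      vertex 18.00 9.00 0.00
    endloop
  endfacet
  facet normal 0.0000 0.0000 -1.0000
    outer loop
      vertex 11.78 0.44 0.00
      vertex 6.22 0.44 0.00
      vertex 18.00 9.00 0.00
    endloop
  endfacet
  facet normal 0.0000 0.0000 -1.0000
    outer loop
      vertex 16.28 3.71 0.00
      vertex 11.78 0.44 0.00
      vertex 18.00 9.00 0.00
    endloop
  endfacet
  facet normal 0.8386 0.2726 0.4717
    outer loop
      vertex 18.00 9.00 0.00
      vertex 16.28 14.29 0.00
      vertex 9.00 9.00 16.00
    endloop
  endfacet
  facet normal 0.5183 0.7133 0.4717
    outer loop
      vertex 16.28 14.29 0.00
      vertex 11.78 17.56 0.00
      vertex 9.00 9.00 16.00
    endloop
  endfacet
  facet normal 0.0000 0.8817 0.4717
    outer loop
      vertex 11.78 17.56 0.00
      vertex 6.22 17.56 0.00
      vertex 9.00 9.00 16.00
    endloop
  endfacet
  facet normal -0.5183 0.7133 0.4717
    outer loop
      vertex 6.22 17.56 0.00
      vertex 1.72 14.29 0.00
      vertex 9.00 9.00 16.00
    endloop
  endfacet
  facet normal -0.8386 0.2726 0.4717
    outer loop
      vertex 1.72 14.29 0.00
      vertex 0.00 9.00 0.00
      vertex 9.00 9.00 16.00
    endloop
  endfacet
  facet normal -0.8386 -0.2726 0.4717
    outer loop
      vertex 0.00 9.00 0.00
      vertex 1.72 3.71 0.00
      vertex 9.00 9.00 16.00
    endloop
  endfacet
  facet normal -0.5183 -0.7133 0.4717
    outer loop
      vertex 1.72 3.71 0.00
      vertex 6.22 0.44 0.00
      vertex 9.00 9.00 16.00
    endloop
  endfacet
  facet normal 0.0000 -0.8817 0.4717
    outer loop
      vertex 6.22 0.44 0.00
      vertex 11.78 0.44 0.00
      vertex 9.00 9.00 16.00
    endloop
  endfacet
  facet normal 0.5183 -0.7133 0.4717
    outer loop
      vertex 11.78 0.44 0.00
      vertex 16.28 3.71 0.00
      vertex 9.00 9.00 16.00
    endloop
  endfacet
  facet normal 0.8386 -0.2726 0.4717
    outer loop
      vertex 16.28 3.71 0.00
      vertex 18.00 9.00 0.00
      vertex 9.00 9.00 16.00
    endloop
  endfacet
endsolid part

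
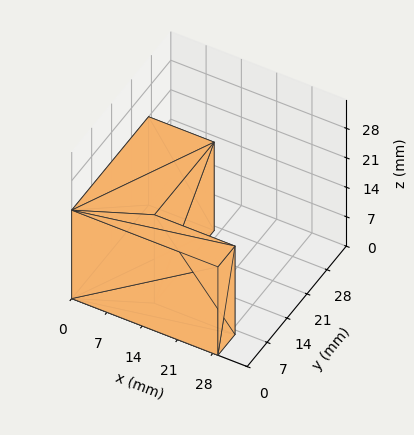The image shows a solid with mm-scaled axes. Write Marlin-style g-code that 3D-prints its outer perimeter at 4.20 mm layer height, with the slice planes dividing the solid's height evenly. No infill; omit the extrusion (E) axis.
Reading the render: the shape is an L-shaped prism: outer 29 × 27 mm, arm thicknesses ≈ 6 mm (horizontal) and 13 mm (vertical), extruded 21 mm in z (dimensions read to the nearest mm from the axis ticks). For the g-code, the solid's height is divided into equal slices at the stated Δz and each level perimeter traced with G1 moves after a G0 lift.

; perimeter-only toolpath
G21 ; units = mm
G90 ; absolute positioning
G28 ; home
; layer 1
G0 Z4.20
G0 X0.00 Y0.00
G1 X29.00 Y0.00
G1 X29.00 Y6.00
G1 X13.00 Y6.00
G1 X13.00 Y27.00
G1 X0.00 Y27.00
G1 X0.00 Y0.00
; layer 2
G0 Z8.40
G0 X0.00 Y0.00
G1 X29.00 Y0.00
G1 X29.00 Y6.00
G1 X13.00 Y6.00
G1 X13.00 Y27.00
G1 X0.00 Y27.00
G1 X0.00 Y0.00
; layer 3
G0 Z12.60
G0 X0.00 Y0.00
G1 X29.00 Y0.00
G1 X29.00 Y6.00
G1 X13.00 Y6.00
G1 X13.00 Y27.00
G1 X0.00 Y27.00
G1 X0.00 Y0.00
; layer 4
G0 Z16.80
G0 X0.00 Y0.00
G1 X29.00 Y0.00
G1 X29.00 Y6.00
G1 X13.00 Y6.00
G1 X13.00 Y27.00
G1 X0.00 Y27.00
G1 X0.00 Y0.00
; layer 5
G0 Z21.00
G0 X0.00 Y0.00
G1 X29.00 Y0.00
G1 X29.00 Y6.00
G1 X13.00 Y6.00
G1 X13.00 Y27.00
G1 X0.00 Y27.00
G1 X0.00 Y0.00
M2 ; end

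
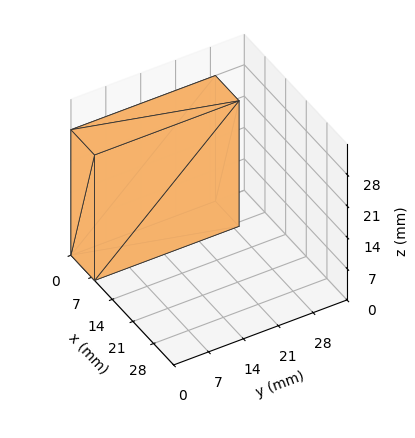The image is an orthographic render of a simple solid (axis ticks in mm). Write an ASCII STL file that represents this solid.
Reading the render: the shape is a rectangular box, roughly 8 × 29 mm footprint and 28 mm tall (dimensions read to the nearest mm from the axis ticks). For the STL, each face is triangulated and given an outward normal.

solid part
  facet normal 0.0000 0.0000 -1.0000
    outer loop
      vertex 8.00 29.00 0.00
      vertex 8.00 0.00 0.00
      vertex 0.00 0.00 0.00
    endloop
  endfacet
  facet normal 0.0000 0.0000 -1.0000
    outer loop
      vertex 0.00 29.00 0.00
      vertex 8.00 29.00 0.00
      vertex 0.00 0.00 0.00
    endloop
  endfacet
  facet normal 0.0000 0.0000 1.0000
    outer loop
      vertex 0.00 0.00 28.00
      vertex 8.00 0.00 28.00
      vertex 8.00 29.00 28.00
    endloop
  endfacet
  facet normal 0.0000 0.0000 1.0000
    outer loop
      vertex 0.00 0.00 28.00
      vertex 8.00 29.00 28.00
      vertex 0.00 29.00 28.00
    endloop
  endfacet
  facet normal 0.0000 -1.0000 0.0000
    outer loop
      vertex 0.00 0.00 0.00
      vertex 8.00 0.00 0.00
      vertex 8.00 0.00 28.00
    endloop
  endfacet
  facet normal 0.0000 -1.0000 0.0000
    outer loop
      vertex 0.00 0.00 0.00
      vertex 8.00 0.00 28.00
      vertex 0.00 0.00 28.00
    endloop
  endfacet
  facet normal 0.0000 1.0000 0.0000
    outer loop
      vertex 8.00 29.00 28.00
      vertex 8.00 29.00 0.00
      vertex 0.00 29.00 0.00
    endloop
  endfacet
  facet normal 0.0000 1.0000 0.0000
    outer loop
      vertex 0.00 29.00 28.00
      vertex 8.00 29.00 28.00
      vertex 0.00 29.00 0.00
    endloop
  endfacet
  facet normal -1.0000 0.0000 0.0000
    outer loop
      vertex 0.00 29.00 28.00
      vertex 0.00 29.00 0.00
      vertex 0.00 0.00 0.00
    endloop
  endfacet
  facet normal -1.0000 0.0000 0.0000
    outer loop
      vertex 0.00 0.00 28.00
      vertex 0.00 29.00 28.00
      vertex 0.00 0.00 0.00
    endloop
  endfacet
  facet normal 1.0000 0.0000 0.0000
    outer loop
      vertex 8.00 0.00 0.00
      vertex 8.00 29.00 0.00
      vertex 8.00 29.00 28.00
    endloop
  endfacet
  facet normal 1.0000 0.0000 0.0000
    outer loop
      vertex 8.00 0.00 0.00
      vertex 8.00 29.00 28.00
      vertex 8.00 0.00 28.00
    endloop
  endfacet
endsolid part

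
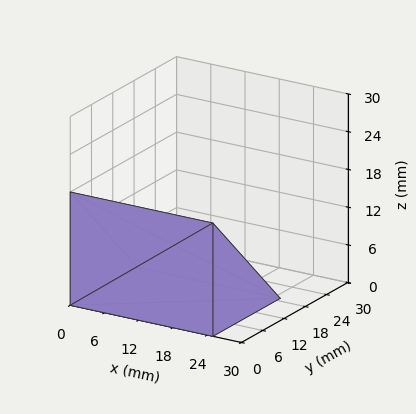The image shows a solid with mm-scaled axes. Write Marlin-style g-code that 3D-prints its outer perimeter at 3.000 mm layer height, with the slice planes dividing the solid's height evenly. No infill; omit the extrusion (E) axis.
Reading the render: the shape is a wedge (ramp): 25 × 19 mm base, rising to 18 mm along the y=0 edge and sloping linearly to z=0 at y=19 (dimensions read to the nearest mm from the axis ticks). For the g-code, the solid's height is divided into equal slices at the stated Δz and each level perimeter traced with G1 moves after a G0 lift.

; perimeter-only toolpath
G21 ; units = mm
G90 ; absolute positioning
G28 ; home
; layer 1
G0 Z3.000
G0 X0.000 Y0.000
G1 X25.000 Y0.000
G1 X25.000 Y15.833
G1 X0.000 Y15.833
G1 X0.000 Y0.000
; layer 2
G0 Z6.000
G0 X0.000 Y0.000
G1 X25.000 Y0.000
G1 X25.000 Y12.667
G1 X0.000 Y12.667
G1 X0.000 Y0.000
; layer 3
G0 Z9.000
G0 X0.000 Y0.000
G1 X25.000 Y0.000
G1 X25.000 Y9.500
G1 X0.000 Y9.500
G1 X0.000 Y0.000
; layer 4
G0 Z12.000
G0 X0.000 Y0.000
G1 X25.000 Y0.000
G1 X25.000 Y6.333
G1 X0.000 Y6.333
G1 X0.000 Y0.000
; layer 5
G0 Z15.000
G0 X0.000 Y0.000
G1 X25.000 Y0.000
G1 X25.000 Y3.167
G1 X0.000 Y3.167
G1 X0.000 Y0.000
M2 ; end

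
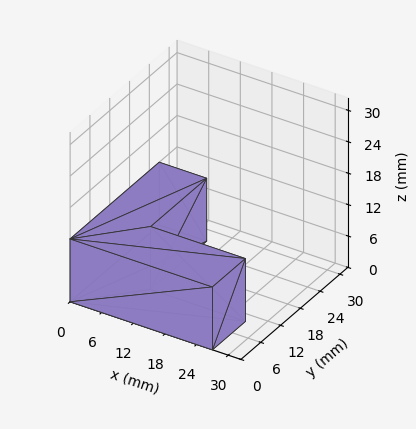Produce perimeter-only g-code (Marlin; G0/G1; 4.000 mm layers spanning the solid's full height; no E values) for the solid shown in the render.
Reading the render: the shape is an L-shaped prism: outer 27 × 27 mm, arm thicknesses ≈ 10 mm (horizontal) and 9 mm (vertical), extruded 12 mm in z (dimensions read to the nearest mm from the axis ticks). For the g-code, the solid's height is divided into equal slices at the stated Δz and each level perimeter traced with G1 moves after a G0 lift.

; perimeter-only toolpath
G21 ; units = mm
G90 ; absolute positioning
G28 ; home
; layer 1
G0 Z4.000
G0 X0.000 Y0.000
G1 X27.000 Y0.000
G1 X27.000 Y10.000
G1 X9.000 Y10.000
G1 X9.000 Y27.000
G1 X0.000 Y27.000
G1 X0.000 Y0.000
; layer 2
G0 Z8.000
G0 X0.000 Y0.000
G1 X27.000 Y0.000
G1 X27.000 Y10.000
G1 X9.000 Y10.000
G1 X9.000 Y27.000
G1 X0.000 Y27.000
G1 X0.000 Y0.000
; layer 3
G0 Z12.000
G0 X0.000 Y0.000
G1 X27.000 Y0.000
G1 X27.000 Y10.000
G1 X9.000 Y10.000
G1 X9.000 Y27.000
G1 X0.000 Y27.000
G1 X0.000 Y0.000
M2 ; end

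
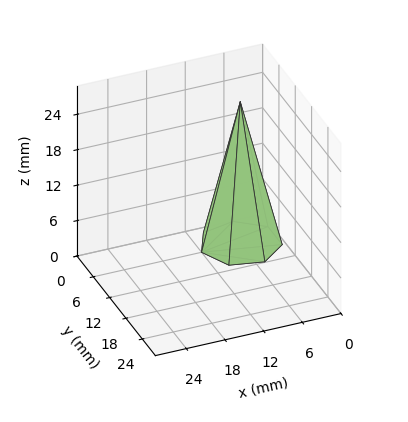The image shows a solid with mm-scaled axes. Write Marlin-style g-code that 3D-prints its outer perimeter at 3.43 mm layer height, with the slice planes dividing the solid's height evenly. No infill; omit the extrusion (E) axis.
Reading the render: the shape is a regular 7-sided pyramid, base circumscribed radius ≈ 6 mm, apex at z ≈ 24 mm (dimensions read to the nearest mm from the axis ticks). For the g-code, the solid's height is divided into equal slices at the stated Δz and each level perimeter traced with G1 moves after a G0 lift.

; perimeter-only toolpath
G21 ; units = mm
G90 ; absolute positioning
G28 ; home
; layer 1
G0 Z3.43
G0 X11.14 Y6.00
G1 X9.21 Y10.02
G1 X4.85 Y11.01
G1 X1.36 Y8.23
G1 X1.36 Y3.77
G1 X4.85 Y0.99
G1 X9.21 Y1.98
G1 X11.14 Y6.00
; layer 2
G0 Z6.86
G0 X10.29 Y6.00
G1 X8.67 Y9.35
G1 X5.04 Y10.18
G1 X2.14 Y7.86
G1 X2.14 Y4.14
G1 X5.04 Y1.82
G1 X8.67 Y2.65
G1 X10.29 Y6.00
; layer 3
G0 Z10.29
G0 X9.43 Y6.00
G1 X8.14 Y8.68
G1 X5.23 Y9.34
G1 X2.91 Y7.49
G1 X2.91 Y4.51
G1 X5.23 Y2.66
G1 X8.14 Y3.32
G1 X9.43 Y6.00
; layer 4
G0 Z13.71
G0 X8.57 Y6.00
G1 X7.60 Y8.01
G1 X5.43 Y8.51
G1 X3.68 Y7.11
G1 X3.68 Y4.89
G1 X5.43 Y3.49
G1 X7.60 Y3.99
G1 X8.57 Y6.00
; layer 5
G0 Z17.14
G0 X7.71 Y6.00
G1 X7.07 Y7.34
G1 X5.62 Y7.67
G1 X4.45 Y6.74
G1 X4.45 Y5.26
G1 X5.62 Y4.33
G1 X7.07 Y4.66
G1 X7.71 Y6.00
; layer 6
G0 Z20.57
G0 X6.86 Y6.00
G1 X6.53 Y6.67
G1 X5.81 Y6.84
G1 X5.23 Y6.37
G1 X5.23 Y5.63
G1 X5.81 Y5.16
G1 X6.53 Y5.33
G1 X6.86 Y6.00
M2 ; end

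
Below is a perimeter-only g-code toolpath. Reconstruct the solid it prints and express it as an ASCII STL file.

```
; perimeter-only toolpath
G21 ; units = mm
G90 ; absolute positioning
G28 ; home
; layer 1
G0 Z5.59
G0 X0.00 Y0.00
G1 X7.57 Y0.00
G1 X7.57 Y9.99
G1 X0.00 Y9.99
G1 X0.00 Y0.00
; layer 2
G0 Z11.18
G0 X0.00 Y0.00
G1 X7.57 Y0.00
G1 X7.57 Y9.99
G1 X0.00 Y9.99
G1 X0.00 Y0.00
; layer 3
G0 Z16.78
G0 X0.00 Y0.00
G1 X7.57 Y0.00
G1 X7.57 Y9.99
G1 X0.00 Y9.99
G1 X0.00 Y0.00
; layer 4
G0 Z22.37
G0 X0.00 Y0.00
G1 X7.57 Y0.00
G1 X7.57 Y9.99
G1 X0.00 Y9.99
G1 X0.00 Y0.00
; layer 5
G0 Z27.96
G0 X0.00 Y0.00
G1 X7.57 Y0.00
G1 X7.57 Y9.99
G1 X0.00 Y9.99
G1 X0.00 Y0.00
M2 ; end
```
solid part
  facet normal 0.0000 0.0000 -1.0000
    outer loop
      vertex 7.57 9.99 0.00
      vertex 7.57 0.00 0.00
      vertex 0.00 0.00 0.00
    endloop
  endfacet
  facet normal 0.0000 0.0000 -1.0000
    outer loop
      vertex 0.00 9.99 0.00
      vertex 7.57 9.99 0.00
      vertex 0.00 0.00 0.00
    endloop
  endfacet
  facet normal 0.0000 0.0000 1.0000
    outer loop
      vertex 0.00 0.00 27.96
      vertex 7.57 0.00 27.96
      vertex 7.57 9.99 27.96
    endloop
  endfacet
  facet normal 0.0000 0.0000 1.0000
    outer loop
      vertex 0.00 0.00 27.96
      vertex 7.57 9.99 27.96
      vertex 0.00 9.99 27.96
    endloop
  endfacet
  facet normal 0.0000 -1.0000 0.0000
    outer loop
      vertex 0.00 0.00 0.00
      vertex 7.57 0.00 0.00
      vertex 7.57 0.00 27.96
    endloop
  endfacet
  facet normal 0.0000 -1.0000 0.0000
    outer loop
      vertex 0.00 0.00 0.00
      vertex 7.57 0.00 27.96
      vertex 0.00 0.00 27.96
    endloop
  endfacet
  facet normal 0.0000 1.0000 0.0000
    outer loop
      vertex 7.57 9.99 27.96
      vertex 7.57 9.99 0.00
      vertex 0.00 9.99 0.00
    endloop
  endfacet
  facet normal 0.0000 1.0000 0.0000
    outer loop
      vertex 0.00 9.99 27.96
      vertex 7.57 9.99 27.96
      vertex 0.00 9.99 0.00
    endloop
  endfacet
  facet normal -1.0000 0.0000 0.0000
    outer loop
      vertex 0.00 9.99 27.96
      vertex 0.00 9.99 0.00
      vertex 0.00 0.00 0.00
    endloop
  endfacet
  facet normal -1.0000 0.0000 0.0000
    outer loop
      vertex 0.00 0.00 27.96
      vertex 0.00 9.99 27.96
      vertex 0.00 0.00 0.00
    endloop
  endfacet
  facet normal 1.0000 0.0000 0.0000
    outer loop
      vertex 7.57 0.00 0.00
      vertex 7.57 9.99 0.00
      vertex 7.57 9.99 27.96
    endloop
  endfacet
  facet normal 1.0000 0.0000 0.0000
    outer loop
      vertex 7.57 0.00 0.00
      vertex 7.57 9.99 27.96
      vertex 7.57 0.00 27.96
    endloop
  endfacet
endsolid part

The G0 Z moves step by Δz≈5.59 mm. Every layer's G1 loop is the same polygon, so the solid is a straight extrusion of it from z=0 to z≈28. Closing with flat bottom and top caps and triangulating gives 12 facets — a rectangular box, roughly 7.57 × 9.99 mm footprint and 28 mm tall.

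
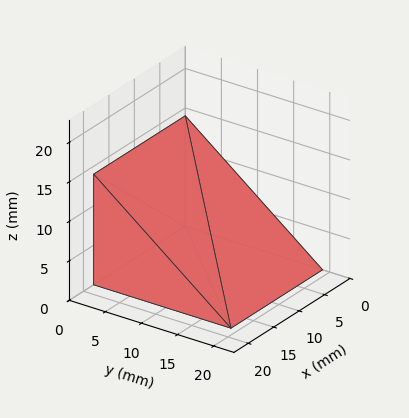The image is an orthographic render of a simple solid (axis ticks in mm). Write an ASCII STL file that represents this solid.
Reading the render: the shape is a wedge (ramp): 18 × 19 mm base, rising to 14 mm along the y=0 edge and sloping linearly to z=0 at y=19 (dimensions read to the nearest mm from the axis ticks). For the STL, each face is triangulated and given an outward normal.

solid part
  facet normal 0.0000 0.0000 -1.0000
    outer loop
      vertex 18.000 19.000 0.000
      vertex 18.000 0.000 0.000
      vertex 0.000 0.000 0.000
    endloop
  endfacet
  facet normal 0.0000 0.0000 -1.0000
    outer loop
      vertex 0.000 19.000 0.000
      vertex 18.000 19.000 0.000
      vertex 0.000 0.000 0.000
    endloop
  endfacet
  facet normal 0.0000 -1.0000 0.0000
    outer loop
      vertex 0.000 0.000 0.000
      vertex 18.000 0.000 0.000
      vertex 18.000 0.000 14.000
    endloop
  endfacet
  facet normal 0.0000 -1.0000 0.0000
    outer loop
      vertex 0.000 0.000 0.000
      vertex 18.000 0.000 14.000
      vertex 0.000 0.000 14.000
    endloop
  endfacet
  facet normal 0.0000 0.5932 0.8051
    outer loop
      vertex 0.000 0.000 14.000
      vertex 18.000 0.000 14.000
      vertex 18.000 19.000 0.000
    endloop
  endfacet
  facet normal 0.0000 0.5932 0.8051
    outer loop
      vertex 0.000 0.000 14.000
      vertex 18.000 19.000 0.000
      vertex 0.000 19.000 0.000
    endloop
  endfacet
  facet normal -1.0000 0.0000 0.0000
    outer loop
      vertex 0.000 0.000 14.000
      vertex 0.000 19.000 0.000
      vertex 0.000 0.000 0.000
    endloop
  endfacet
  facet normal 1.0000 0.0000 0.0000
    outer loop
      vertex 18.000 0.000 0.000
      vertex 18.000 19.000 0.000
      vertex 18.000 0.000 14.000
    endloop
  endfacet
endsolid part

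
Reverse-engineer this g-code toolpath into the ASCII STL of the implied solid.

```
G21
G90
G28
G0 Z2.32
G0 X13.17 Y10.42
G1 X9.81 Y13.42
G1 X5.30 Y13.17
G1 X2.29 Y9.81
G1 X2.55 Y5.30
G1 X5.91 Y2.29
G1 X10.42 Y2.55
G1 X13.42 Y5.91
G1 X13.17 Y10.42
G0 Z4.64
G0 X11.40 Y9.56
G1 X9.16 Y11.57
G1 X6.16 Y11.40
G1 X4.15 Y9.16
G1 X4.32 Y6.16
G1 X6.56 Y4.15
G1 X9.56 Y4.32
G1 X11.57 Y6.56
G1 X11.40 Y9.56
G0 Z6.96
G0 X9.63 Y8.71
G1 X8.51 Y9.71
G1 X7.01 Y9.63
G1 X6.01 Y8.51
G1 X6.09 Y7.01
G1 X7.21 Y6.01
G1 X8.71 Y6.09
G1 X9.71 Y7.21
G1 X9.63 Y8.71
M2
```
solid part
  facet normal 0.0000 0.0000 -1.0000
    outer loop
      vertex 4.45 14.94 0.00
      vertex 10.46 15.28 0.00
      vertex 14.94 11.27 0.00
    endloop
  endfacet
  facet normal 0.0000 0.0000 -1.0000
    outer loop
      vertex 0.44 10.46 0.00
      vertex 4.45 14.94 0.00
      vertex 14.94 11.27 0.00
    endloop
  endfacet
  facet normal 0.0000 0.0000 -1.0000
    outer loop
      vertex 0.78 4.45 0.00
      vertex 0.44 10.46 0.00
      vertex 14.94 11.27 0.00
    endloop
  endfacet
  facet normal 0.0000 0.0000 -1.0000
    outer loop
      vertex 5.26 0.44 0.00
      vertex 0.78 4.45 0.00
      vertex 14.94 11.27 0.00
    endloop
  endfacet
  facet normal 0.0000 0.0000 -1.0000
    outer loop
      vertex 11.27 0.78 0.00
      vertex 5.26 0.44 0.00
      vertex 14.94 11.27 0.00
    endloop
  endfacet
  facet normal 0.0000 0.0000 -1.0000
    outer loop
      vertex 15.28 5.26 0.00
      vertex 11.27 0.78 0.00
      vertex 14.94 11.27 0.00
    endloop
  endfacet
  facet normal 0.5252 0.5868 0.6163
    outer loop
      vertex 14.94 11.27 0.00
      vertex 10.46 15.28 0.00
      vertex 7.86 7.86 9.28
    endloop
  endfacet
  facet normal -0.0445 0.7863 0.6162
    outer loop
      vertex 10.46 15.28 0.00
      vertex 4.45 14.94 0.00
      vertex 7.86 7.86 9.28
    endloop
  endfacet
  facet normal -0.5868 0.5252 0.6163
    outer loop
      vertex 4.45 14.94 0.00
      vertex 0.44 10.46 0.00
      vertex 7.86 7.86 9.28
    endloop
  endfacet
  facet normal -0.7863 -0.0445 0.6162
    outer loop
      vertex 0.44 10.46 0.00
      vertex 0.78 4.45 0.00
      vertex 7.86 7.86 9.28
    endloop
  endfacet
  facet normal -0.5252 -0.5868 0.6163
    outer loop
      vertex 0.78 4.45 0.00
      vertex 5.26 0.44 0.00
      vertex 7.86 7.86 9.28
    endloop
  endfacet
  facet normal 0.0445 -0.7863 0.6162
    outer loop
      vertex 5.26 0.44 0.00
      vertex 11.27 0.78 0.00
      vertex 7.86 7.86 9.28
    endloop
  endfacet
  facet normal 0.5868 -0.5252 0.6163
    outer loop
      vertex 11.27 0.78 0.00
      vertex 15.28 5.26 0.00
      vertex 7.86 7.86 9.28
    endloop
  endfacet
  facet normal 0.7863 0.0445 0.6162
    outer loop
      vertex 15.28 5.26 0.00
      vertex 14.94 11.27 0.00
      vertex 7.86 7.86 9.28
    endloop
  endfacet
endsolid part

The G0 Z moves step by Δz≈2.32 mm. The G1 loops shrink linearly with z, so the solid tapers from its base footprint up to z≈9.28. Closing with a flat bottom cap and the tapered top and triangulating gives 14 facets — a regular 8-sided pyramid, base circumscribed radius ≈ 7.86 mm, apex at z ≈ 9.28 mm.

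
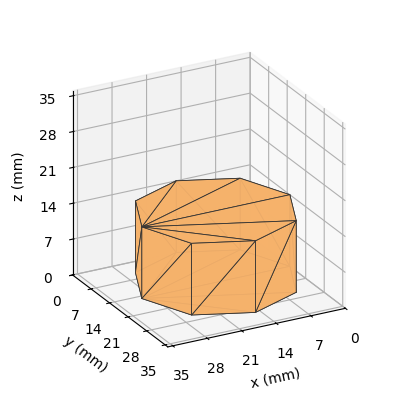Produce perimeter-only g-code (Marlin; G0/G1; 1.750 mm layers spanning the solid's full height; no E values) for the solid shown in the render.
Reading the render: the shape is a regular 8-sided prism (a cylinder approximated with 8 flat sides), circumscribed radius ≈ 15 mm, height ≈ 14 mm (dimensions read to the nearest mm from the axis ticks). For the g-code, the solid's height is divided into equal slices at the stated Δz and each level perimeter traced with G1 moves after a G0 lift.

; perimeter-only toolpath
G21 ; units = mm
G90 ; absolute positioning
G28 ; home
; layer 1
G0 Z1.750
G0 X30.000 Y15.000
G1 X25.607 Y25.607
G1 X15.000 Y30.000
G1 X4.393 Y25.607
G1 X0.000 Y15.000
G1 X4.393 Y4.393
G1 X15.000 Y0.000
G1 X25.607 Y4.393
G1 X30.000 Y15.000
; layer 2
G0 Z3.500
G0 X30.000 Y15.000
G1 X25.607 Y25.607
G1 X15.000 Y30.000
G1 X4.393 Y25.607
G1 X0.000 Y15.000
G1 X4.393 Y4.393
G1 X15.000 Y0.000
G1 X25.607 Y4.393
G1 X30.000 Y15.000
; layer 3
G0 Z5.250
G0 X30.000 Y15.000
G1 X25.607 Y25.607
G1 X15.000 Y30.000
G1 X4.393 Y25.607
G1 X0.000 Y15.000
G1 X4.393 Y4.393
G1 X15.000 Y0.000
G1 X25.607 Y4.393
G1 X30.000 Y15.000
; layer 4
G0 Z7.000
G0 X30.000 Y15.000
G1 X25.607 Y25.607
G1 X15.000 Y30.000
G1 X4.393 Y25.607
G1 X0.000 Y15.000
G1 X4.393 Y4.393
G1 X15.000 Y0.000
G1 X25.607 Y4.393
G1 X30.000 Y15.000
; layer 5
G0 Z8.750
G0 X30.000 Y15.000
G1 X25.607 Y25.607
G1 X15.000 Y30.000
G1 X4.393 Y25.607
G1 X0.000 Y15.000
G1 X4.393 Y4.393
G1 X15.000 Y0.000
G1 X25.607 Y4.393
G1 X30.000 Y15.000
; layer 6
G0 Z10.500
G0 X30.000 Y15.000
G1 X25.607 Y25.607
G1 X15.000 Y30.000
G1 X4.393 Y25.607
G1 X0.000 Y15.000
G1 X4.393 Y4.393
G1 X15.000 Y0.000
G1 X25.607 Y4.393
G1 X30.000 Y15.000
; layer 7
G0 Z12.250
G0 X30.000 Y15.000
G1 X25.607 Y25.607
G1 X15.000 Y30.000
G1 X4.393 Y25.607
G1 X0.000 Y15.000
G1 X4.393 Y4.393
G1 X15.000 Y0.000
G1 X25.607 Y4.393
G1 X30.000 Y15.000
; layer 8
G0 Z14.000
G0 X30.000 Y15.000
G1 X25.607 Y25.607
G1 X15.000 Y30.000
G1 X4.393 Y25.607
G1 X0.000 Y15.000
G1 X4.393 Y4.393
G1 X15.000 Y0.000
G1 X25.607 Y4.393
G1 X30.000 Y15.000
M2 ; end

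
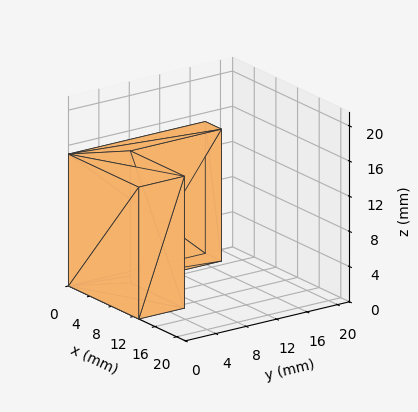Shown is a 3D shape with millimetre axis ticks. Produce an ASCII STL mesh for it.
Reading the render: the shape is an L-shaped prism: outer 13 × 18 mm, arm thicknesses ≈ 6 mm (horizontal) and 3 mm (vertical), extruded 15 mm in z (dimensions read to the nearest mm from the axis ticks). For the STL, each face is triangulated and given an outward normal.

solid part
  facet normal 0.0000 0.0000 -1.0000
    outer loop
      vertex 13.0 6.0 0.0
      vertex 13.0 0.0 0.0
      vertex 0.0 0.0 0.0
    endloop
  endfacet
  facet normal 0.0000 0.0000 -1.0000
    outer loop
      vertex 3.0 6.0 0.0
      vertex 13.0 6.0 0.0
      vertex 0.0 0.0 0.0
    endloop
  endfacet
  facet normal 0.0000 0.0000 -1.0000
    outer loop
      vertex 3.0 18.0 0.0
      vertex 3.0 6.0 0.0
      vertex 0.0 0.0 0.0
    endloop
  endfacet
  facet normal 0.0000 0.0000 -1.0000
    outer loop
      vertex 0.0 18.0 0.0
      vertex 3.0 18.0 0.0
      vertex 0.0 0.0 0.0
    endloop
  endfacet
  facet normal 0.0000 0.0000 1.0000
    outer loop
      vertex 0.0 0.0 15.0
      vertex 13.0 0.0 15.0
      vertex 13.0 6.0 15.0
    endloop
  endfacet
  facet normal 0.0000 0.0000 1.0000
    outer loop
      vertex 0.0 0.0 15.0
      vertex 13.0 6.0 15.0
      vertex 3.0 6.0 15.0
    endloop
  endfacet
  facet normal 0.0000 0.0000 1.0000
    outer loop
      vertex 0.0 0.0 15.0
      vertex 3.0 6.0 15.0
      vertex 3.0 18.0 15.0
    endloop
  endfacet
  facet normal 0.0000 0.0000 1.0000
    outer loop
      vertex 0.0 0.0 15.0
      vertex 3.0 18.0 15.0
      vertex 0.0 18.0 15.0
    endloop
  endfacet
  facet normal 0.0000 -1.0000 0.0000
    outer loop
      vertex 0.0 0.0 0.0
      vertex 13.0 0.0 0.0
      vertex 13.0 0.0 15.0
    endloop
  endfacet
  facet normal 0.0000 -1.0000 0.0000
    outer loop
      vertex 0.0 0.0 0.0
      vertex 13.0 0.0 15.0
      vertex 0.0 0.0 15.0
    endloop
  endfacet
  facet normal 1.0000 0.0000 0.0000
    outer loop
      vertex 13.0 0.0 0.0
      vertex 13.0 6.0 0.0
      vertex 13.0 6.0 15.0
    endloop
  endfacet
  facet normal 1.0000 0.0000 0.0000
    outer loop
      vertex 13.0 0.0 0.0
      vertex 13.0 6.0 15.0
      vertex 13.0 0.0 15.0
    endloop
  endfacet
  facet normal 0.0000 1.0000 0.0000
    outer loop
      vertex 13.0 6.0 0.0
      vertex 3.0 6.0 0.0
      vertex 3.0 6.0 15.0
    endloop
  endfacet
  facet normal 0.0000 1.0000 0.0000
    outer loop
      vertex 13.0 6.0 0.0
      vertex 3.0 6.0 15.0
      vertex 13.0 6.0 15.0
    endloop
  endfacet
  facet normal 1.0000 0.0000 0.0000
    outer loop
      vertex 3.0 6.0 0.0
      vertex 3.0 18.0 0.0
      vertex 3.0 18.0 15.0
    endloop
  endfacet
  facet normal 1.0000 0.0000 0.0000
    outer loop
      vertex 3.0 6.0 0.0
      vertex 3.0 18.0 15.0
      vertex 3.0 6.0 15.0
    endloop
  endfacet
  facet normal 0.0000 1.0000 0.0000
    outer loop
      vertex 3.0 18.0 0.0
      vertex 0.0 18.0 0.0
      vertex 0.0 18.0 15.0
    endloop
  endfacet
  facet normal 0.0000 1.0000 0.0000
    outer loop
      vertex 3.0 18.0 0.0
      vertex 0.0 18.0 15.0
      vertex 3.0 18.0 15.0
    endloop
  endfacet
  facet normal -1.0000 0.0000 0.0000
    outer loop
      vertex 0.0 18.0 0.0
      vertex 0.0 0.0 0.0
      vertex 0.0 0.0 15.0
    endloop
  endfacet
  facet normal -1.0000 0.0000 0.0000
    outer loop
      vertex 0.0 18.0 0.0
      vertex 0.0 0.0 15.0
      vertex 0.0 18.0 15.0
    endloop
  endfacet
endsolid part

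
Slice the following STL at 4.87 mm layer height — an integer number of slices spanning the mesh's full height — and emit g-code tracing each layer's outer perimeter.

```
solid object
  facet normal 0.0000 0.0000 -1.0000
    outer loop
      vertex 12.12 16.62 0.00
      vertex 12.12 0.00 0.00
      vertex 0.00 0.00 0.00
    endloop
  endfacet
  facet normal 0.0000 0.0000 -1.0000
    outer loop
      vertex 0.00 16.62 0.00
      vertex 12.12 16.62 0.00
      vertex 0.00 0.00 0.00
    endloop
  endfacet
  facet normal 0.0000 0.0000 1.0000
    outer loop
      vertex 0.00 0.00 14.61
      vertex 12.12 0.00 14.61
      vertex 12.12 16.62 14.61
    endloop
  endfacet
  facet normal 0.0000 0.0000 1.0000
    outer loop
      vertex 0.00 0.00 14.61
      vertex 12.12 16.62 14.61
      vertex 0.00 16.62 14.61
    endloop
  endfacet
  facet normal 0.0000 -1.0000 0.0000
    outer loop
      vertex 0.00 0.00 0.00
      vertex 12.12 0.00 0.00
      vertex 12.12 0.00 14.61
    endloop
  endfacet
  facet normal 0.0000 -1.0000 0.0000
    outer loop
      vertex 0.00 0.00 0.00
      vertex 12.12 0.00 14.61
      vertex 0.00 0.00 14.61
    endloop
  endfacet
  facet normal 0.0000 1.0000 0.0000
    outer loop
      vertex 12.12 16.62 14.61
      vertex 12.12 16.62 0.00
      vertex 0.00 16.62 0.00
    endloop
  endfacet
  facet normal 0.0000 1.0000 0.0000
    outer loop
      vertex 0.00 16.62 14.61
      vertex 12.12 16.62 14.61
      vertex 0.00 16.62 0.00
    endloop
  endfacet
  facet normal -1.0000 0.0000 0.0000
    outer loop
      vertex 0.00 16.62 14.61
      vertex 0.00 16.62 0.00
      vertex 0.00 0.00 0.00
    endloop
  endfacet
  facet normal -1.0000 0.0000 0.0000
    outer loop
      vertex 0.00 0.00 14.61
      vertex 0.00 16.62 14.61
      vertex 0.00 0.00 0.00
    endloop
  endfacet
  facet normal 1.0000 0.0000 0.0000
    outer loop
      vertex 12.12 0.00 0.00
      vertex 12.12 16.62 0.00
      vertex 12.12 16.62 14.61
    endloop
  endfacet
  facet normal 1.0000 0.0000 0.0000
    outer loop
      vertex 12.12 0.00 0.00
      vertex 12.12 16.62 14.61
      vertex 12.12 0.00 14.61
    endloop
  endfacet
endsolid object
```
; perimeter-only toolpath
G21 ; units = mm
G90 ; absolute positioning
G28 ; home
; layer 1
G0 Z4.87
G0 X0.00 Y0.00
G1 X12.12 Y0.00
G1 X12.12 Y16.62
G1 X0.00 Y16.62
G1 X0.00 Y0.00
; layer 2
G0 Z9.74
G0 X0.00 Y0.00
G1 X12.12 Y0.00
G1 X12.12 Y16.62
G1 X0.00 Y16.62
G1 X0.00 Y0.00
; layer 3
G0 Z14.61
G0 X0.00 Y0.00
G1 X12.12 Y0.00
G1 X12.12 Y16.62
G1 X0.00 Y16.62
G1 X0.00 Y0.00
M2 ; end

The solid is a rectangular box, roughly 12.1 × 16.6 mm footprint and 14.6 mm tall. Slicing at Δz = 4.87 mm — 3 equal slices spanning the solid's height, so layer i sits at z = i·h/3 — gives 3 non-empty perimeters. Each is a 4-segment closed polygon; G0 lifts to the layer z and rapids to the start vertex, then G1 traces the edges.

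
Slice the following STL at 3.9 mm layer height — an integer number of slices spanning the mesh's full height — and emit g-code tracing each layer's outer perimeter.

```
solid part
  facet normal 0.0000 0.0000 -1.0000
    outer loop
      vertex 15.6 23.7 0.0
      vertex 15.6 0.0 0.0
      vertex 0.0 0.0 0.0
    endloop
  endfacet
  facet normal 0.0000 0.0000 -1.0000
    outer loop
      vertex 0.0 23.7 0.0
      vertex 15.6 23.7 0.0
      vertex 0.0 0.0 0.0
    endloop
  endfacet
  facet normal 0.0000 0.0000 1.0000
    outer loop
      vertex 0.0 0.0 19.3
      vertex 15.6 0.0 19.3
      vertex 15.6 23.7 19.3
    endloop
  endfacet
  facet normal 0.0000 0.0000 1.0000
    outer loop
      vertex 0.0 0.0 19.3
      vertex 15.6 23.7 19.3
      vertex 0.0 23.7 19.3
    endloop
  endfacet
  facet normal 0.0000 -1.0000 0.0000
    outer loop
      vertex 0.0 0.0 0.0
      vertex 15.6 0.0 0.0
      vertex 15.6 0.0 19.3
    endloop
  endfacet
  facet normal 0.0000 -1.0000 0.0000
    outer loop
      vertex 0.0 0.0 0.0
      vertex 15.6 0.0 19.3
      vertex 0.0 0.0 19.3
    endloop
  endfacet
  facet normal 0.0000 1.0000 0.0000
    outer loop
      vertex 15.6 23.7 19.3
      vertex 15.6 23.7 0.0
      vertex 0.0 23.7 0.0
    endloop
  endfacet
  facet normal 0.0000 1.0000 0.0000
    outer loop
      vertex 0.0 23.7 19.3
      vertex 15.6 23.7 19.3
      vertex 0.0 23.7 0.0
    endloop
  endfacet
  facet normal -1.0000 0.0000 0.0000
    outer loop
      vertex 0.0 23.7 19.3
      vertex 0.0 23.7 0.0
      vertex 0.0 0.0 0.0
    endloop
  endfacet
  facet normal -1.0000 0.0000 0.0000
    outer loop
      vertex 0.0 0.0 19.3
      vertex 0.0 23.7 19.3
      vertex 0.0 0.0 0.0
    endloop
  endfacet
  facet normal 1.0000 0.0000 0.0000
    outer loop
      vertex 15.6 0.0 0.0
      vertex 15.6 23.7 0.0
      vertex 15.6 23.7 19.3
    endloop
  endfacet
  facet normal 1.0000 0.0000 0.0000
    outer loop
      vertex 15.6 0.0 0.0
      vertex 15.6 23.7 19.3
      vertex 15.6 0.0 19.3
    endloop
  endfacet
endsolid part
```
; perimeter-only toolpath
G21 ; units = mm
G90 ; absolute positioning
G28 ; home
; layer 1
G0 Z3.9
G0 X0.0 Y0.0
G1 X15.6 Y0.0
G1 X15.6 Y23.7
G1 X0.0 Y23.7
G1 X0.0 Y0.0
; layer 2
G0 Z7.7
G0 X0.0 Y0.0
G1 X15.6 Y0.0
G1 X15.6 Y23.7
G1 X0.0 Y23.7
G1 X0.0 Y0.0
; layer 3
G0 Z11.6
G0 X0.0 Y0.0
G1 X15.6 Y0.0
G1 X15.6 Y23.7
G1 X0.0 Y23.7
G1 X0.0 Y0.0
; layer 4
G0 Z15.4
G0 X0.0 Y0.0
G1 X15.6 Y0.0
G1 X15.6 Y23.7
G1 X0.0 Y23.7
G1 X0.0 Y0.0
; layer 5
G0 Z19.3
G0 X0.0 Y0.0
G1 X15.6 Y0.0
G1 X15.6 Y23.7
G1 X0.0 Y23.7
G1 X0.0 Y0.0
M2 ; end

The solid is a rectangular box, roughly 15.6 × 23.7 mm footprint and 19.3 mm tall. Slicing at Δz = 3.9 mm — 5 equal slices spanning the solid's height, so layer i sits at z = i·h/5 — gives 5 non-empty perimeters. Each is a 4-segment closed polygon; G0 lifts to the layer z and rapids to the start vertex, then G1 traces the edges.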